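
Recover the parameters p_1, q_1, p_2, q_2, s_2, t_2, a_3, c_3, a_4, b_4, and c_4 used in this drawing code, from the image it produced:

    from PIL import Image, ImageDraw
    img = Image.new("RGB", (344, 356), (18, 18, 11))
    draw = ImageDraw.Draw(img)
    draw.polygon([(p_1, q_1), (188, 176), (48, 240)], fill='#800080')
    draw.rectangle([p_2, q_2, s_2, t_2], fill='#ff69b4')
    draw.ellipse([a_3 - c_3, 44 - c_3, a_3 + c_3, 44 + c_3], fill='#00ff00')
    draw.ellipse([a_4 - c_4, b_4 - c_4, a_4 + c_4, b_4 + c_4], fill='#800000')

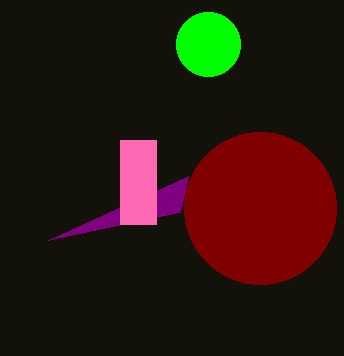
p_1 = 180; q_1 = 212; p_2 = 120; q_2 = 140; s_2 = 156; t_2 = 224; a_3 = 208; c_3 = 32; a_4 = 260; b_4 = 208; c_4 = 76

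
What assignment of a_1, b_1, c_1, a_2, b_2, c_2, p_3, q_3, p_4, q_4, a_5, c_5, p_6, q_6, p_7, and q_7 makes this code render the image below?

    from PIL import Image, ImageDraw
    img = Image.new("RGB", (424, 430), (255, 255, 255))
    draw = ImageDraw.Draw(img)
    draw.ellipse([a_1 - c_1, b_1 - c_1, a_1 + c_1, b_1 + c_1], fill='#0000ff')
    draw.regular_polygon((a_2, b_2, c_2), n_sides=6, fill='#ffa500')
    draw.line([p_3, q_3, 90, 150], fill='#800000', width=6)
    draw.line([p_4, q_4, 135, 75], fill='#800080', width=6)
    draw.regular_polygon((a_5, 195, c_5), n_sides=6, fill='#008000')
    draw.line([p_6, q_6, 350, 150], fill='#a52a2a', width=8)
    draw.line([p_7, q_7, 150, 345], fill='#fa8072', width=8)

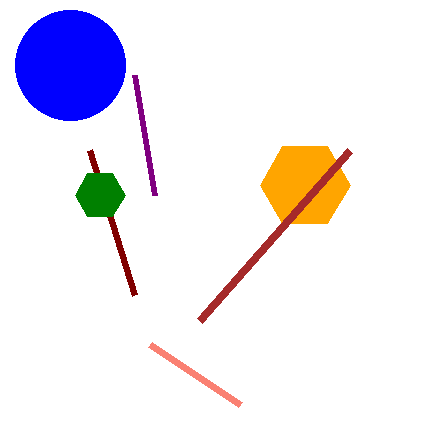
a_1 = 70
b_1 = 65
c_1 = 55
a_2 = 305
b_2 = 185
c_2 = 45
p_3 = 135
q_3 = 295
p_4 = 155
q_4 = 195
a_5 = 100
c_5 = 25
p_6 = 200
q_6 = 320
p_7 = 240
q_7 = 405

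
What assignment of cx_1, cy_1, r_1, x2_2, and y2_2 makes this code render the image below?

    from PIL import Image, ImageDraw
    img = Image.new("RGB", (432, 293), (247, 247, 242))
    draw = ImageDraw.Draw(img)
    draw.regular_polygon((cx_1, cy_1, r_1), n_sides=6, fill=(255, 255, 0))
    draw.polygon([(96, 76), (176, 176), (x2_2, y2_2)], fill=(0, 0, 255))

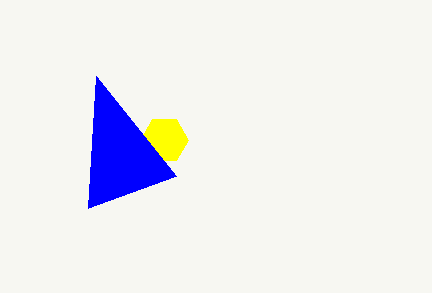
cx_1 = 164; cy_1 = 140; r_1 = 24; x2_2 = 88; y2_2 = 208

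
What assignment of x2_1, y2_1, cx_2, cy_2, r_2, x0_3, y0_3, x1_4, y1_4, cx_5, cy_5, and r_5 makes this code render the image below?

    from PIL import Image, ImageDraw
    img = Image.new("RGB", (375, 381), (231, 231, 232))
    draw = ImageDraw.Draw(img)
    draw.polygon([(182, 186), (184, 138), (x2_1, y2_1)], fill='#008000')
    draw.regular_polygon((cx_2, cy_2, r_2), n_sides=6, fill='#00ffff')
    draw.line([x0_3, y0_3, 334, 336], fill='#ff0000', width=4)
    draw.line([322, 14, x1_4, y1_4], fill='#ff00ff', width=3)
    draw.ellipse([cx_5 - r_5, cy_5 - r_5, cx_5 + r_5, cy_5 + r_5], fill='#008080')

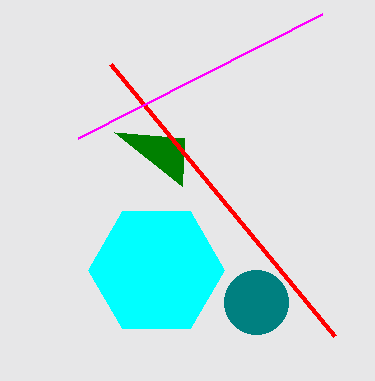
x2_1 = 114
y2_1 = 132
cx_2 = 156
cy_2 = 270
r_2 = 68
x0_3 = 110
y0_3 = 64
x1_4 = 78
y1_4 = 138
cx_5 = 256
cy_5 = 302
r_5 = 32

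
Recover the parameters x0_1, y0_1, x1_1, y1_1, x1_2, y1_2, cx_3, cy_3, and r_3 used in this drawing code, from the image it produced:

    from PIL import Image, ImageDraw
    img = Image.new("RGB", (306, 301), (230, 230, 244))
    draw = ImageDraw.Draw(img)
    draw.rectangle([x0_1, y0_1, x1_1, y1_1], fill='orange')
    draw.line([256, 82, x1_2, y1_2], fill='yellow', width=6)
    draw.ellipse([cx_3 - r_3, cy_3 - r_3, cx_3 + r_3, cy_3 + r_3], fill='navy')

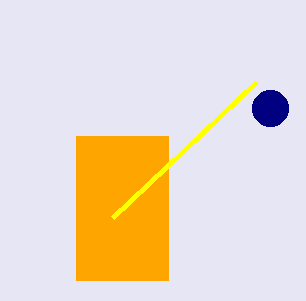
x0_1 = 76; y0_1 = 136; x1_1 = 168; y1_1 = 280; x1_2 = 112; y1_2 = 218; cx_3 = 270; cy_3 = 108; r_3 = 18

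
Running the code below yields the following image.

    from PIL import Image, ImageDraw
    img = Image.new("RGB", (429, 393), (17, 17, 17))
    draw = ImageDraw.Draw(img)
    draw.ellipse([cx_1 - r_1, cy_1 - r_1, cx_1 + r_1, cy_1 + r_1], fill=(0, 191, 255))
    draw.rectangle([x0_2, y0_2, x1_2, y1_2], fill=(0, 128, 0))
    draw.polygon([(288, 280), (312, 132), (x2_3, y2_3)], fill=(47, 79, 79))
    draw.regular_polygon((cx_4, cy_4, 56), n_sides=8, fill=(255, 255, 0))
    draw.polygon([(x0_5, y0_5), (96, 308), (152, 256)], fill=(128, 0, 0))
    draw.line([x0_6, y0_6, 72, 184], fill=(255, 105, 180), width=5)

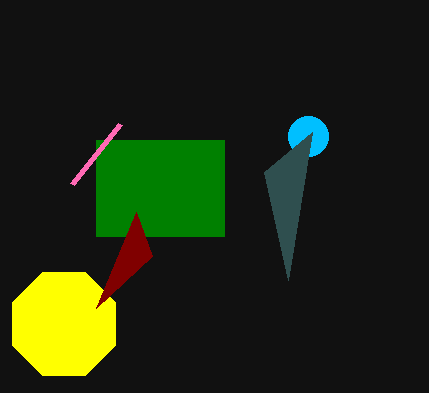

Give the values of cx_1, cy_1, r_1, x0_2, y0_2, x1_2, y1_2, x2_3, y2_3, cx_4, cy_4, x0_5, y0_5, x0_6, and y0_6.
cx_1 = 308
cy_1 = 136
r_1 = 20
x0_2 = 96
y0_2 = 140
x1_2 = 224
y1_2 = 236
x2_3 = 264
y2_3 = 172
cx_4 = 64
cy_4 = 324
x0_5 = 136
y0_5 = 212
x0_6 = 120
y0_6 = 124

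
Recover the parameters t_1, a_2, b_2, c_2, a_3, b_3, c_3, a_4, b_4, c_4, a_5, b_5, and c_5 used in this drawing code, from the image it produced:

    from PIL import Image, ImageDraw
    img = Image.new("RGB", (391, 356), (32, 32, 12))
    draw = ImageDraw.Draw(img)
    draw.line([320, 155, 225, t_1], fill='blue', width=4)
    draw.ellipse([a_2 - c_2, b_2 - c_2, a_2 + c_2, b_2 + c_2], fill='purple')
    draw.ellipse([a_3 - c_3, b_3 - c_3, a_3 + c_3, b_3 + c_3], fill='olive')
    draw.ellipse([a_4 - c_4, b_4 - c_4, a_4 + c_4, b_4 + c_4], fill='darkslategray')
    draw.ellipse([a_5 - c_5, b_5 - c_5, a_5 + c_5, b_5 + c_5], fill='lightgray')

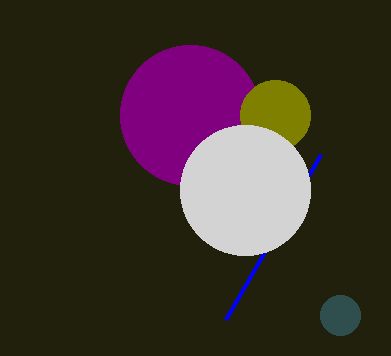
t_1 = 320
a_2 = 190
b_2 = 115
c_2 = 70
a_3 = 275
b_3 = 115
c_3 = 35
a_4 = 340
b_4 = 315
c_4 = 20
a_5 = 245
b_5 = 190
c_5 = 65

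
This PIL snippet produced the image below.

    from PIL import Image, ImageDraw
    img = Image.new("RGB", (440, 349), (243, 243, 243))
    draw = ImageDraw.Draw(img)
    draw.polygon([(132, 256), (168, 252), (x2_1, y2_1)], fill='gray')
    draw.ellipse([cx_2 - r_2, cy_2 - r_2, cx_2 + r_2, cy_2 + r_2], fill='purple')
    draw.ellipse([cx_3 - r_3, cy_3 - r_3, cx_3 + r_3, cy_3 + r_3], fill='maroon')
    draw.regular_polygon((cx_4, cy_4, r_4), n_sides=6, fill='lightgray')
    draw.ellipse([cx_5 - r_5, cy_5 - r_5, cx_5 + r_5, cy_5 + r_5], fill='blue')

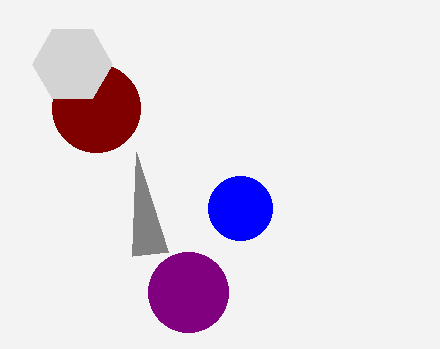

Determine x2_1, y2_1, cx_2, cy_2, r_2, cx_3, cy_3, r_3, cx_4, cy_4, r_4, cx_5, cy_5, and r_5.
x2_1 = 136, y2_1 = 152, cx_2 = 188, cy_2 = 292, r_2 = 40, cx_3 = 96, cy_3 = 108, r_3 = 44, cx_4 = 72, cy_4 = 64, r_4 = 40, cx_5 = 240, cy_5 = 208, r_5 = 32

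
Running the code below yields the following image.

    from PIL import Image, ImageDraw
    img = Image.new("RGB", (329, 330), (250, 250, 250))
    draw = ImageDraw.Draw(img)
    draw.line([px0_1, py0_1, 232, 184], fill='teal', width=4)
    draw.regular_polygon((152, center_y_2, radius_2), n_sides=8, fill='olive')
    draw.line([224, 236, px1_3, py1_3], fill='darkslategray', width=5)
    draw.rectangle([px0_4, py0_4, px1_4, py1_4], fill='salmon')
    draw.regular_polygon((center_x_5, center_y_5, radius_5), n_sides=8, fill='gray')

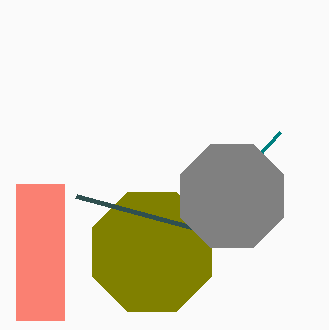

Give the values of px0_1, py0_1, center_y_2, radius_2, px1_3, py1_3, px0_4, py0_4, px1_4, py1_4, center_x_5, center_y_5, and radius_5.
px0_1 = 280
py0_1 = 132
center_y_2 = 252
radius_2 = 64
px1_3 = 76
py1_3 = 196
px0_4 = 16
py0_4 = 184
px1_4 = 64
py1_4 = 320
center_x_5 = 232
center_y_5 = 196
radius_5 = 56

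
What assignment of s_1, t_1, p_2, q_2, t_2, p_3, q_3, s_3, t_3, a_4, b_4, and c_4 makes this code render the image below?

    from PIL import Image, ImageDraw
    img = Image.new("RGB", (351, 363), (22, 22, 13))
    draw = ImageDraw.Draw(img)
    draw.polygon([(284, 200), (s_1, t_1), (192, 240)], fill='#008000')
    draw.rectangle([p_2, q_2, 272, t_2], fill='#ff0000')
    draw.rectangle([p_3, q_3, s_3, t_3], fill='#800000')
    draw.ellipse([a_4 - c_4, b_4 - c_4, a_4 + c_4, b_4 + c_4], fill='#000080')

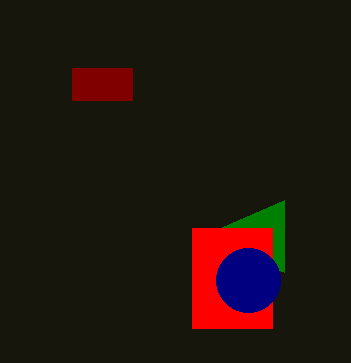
s_1 = 284
t_1 = 272
p_2 = 192
q_2 = 228
t_2 = 328
p_3 = 72
q_3 = 68
s_3 = 132
t_3 = 100
a_4 = 248
b_4 = 280
c_4 = 32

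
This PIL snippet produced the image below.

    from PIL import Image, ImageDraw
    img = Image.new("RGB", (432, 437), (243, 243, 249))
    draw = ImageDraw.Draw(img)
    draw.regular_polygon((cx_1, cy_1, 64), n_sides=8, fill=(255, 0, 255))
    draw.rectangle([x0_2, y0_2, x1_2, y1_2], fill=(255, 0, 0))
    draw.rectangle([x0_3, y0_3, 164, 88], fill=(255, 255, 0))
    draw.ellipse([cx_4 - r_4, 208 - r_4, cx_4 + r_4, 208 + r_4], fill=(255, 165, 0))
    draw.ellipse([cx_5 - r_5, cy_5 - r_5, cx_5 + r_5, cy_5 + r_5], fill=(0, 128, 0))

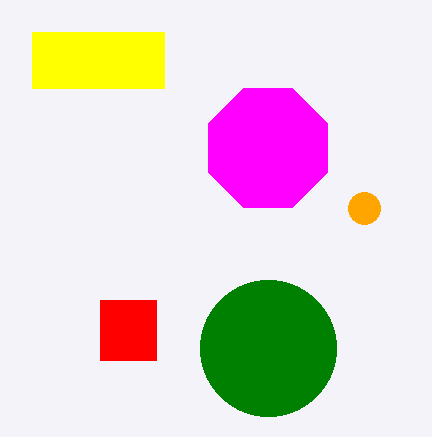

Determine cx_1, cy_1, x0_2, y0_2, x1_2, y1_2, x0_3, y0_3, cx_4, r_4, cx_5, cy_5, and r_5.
cx_1 = 268, cy_1 = 148, x0_2 = 100, y0_2 = 300, x1_2 = 156, y1_2 = 360, x0_3 = 32, y0_3 = 32, cx_4 = 364, r_4 = 16, cx_5 = 268, cy_5 = 348, r_5 = 68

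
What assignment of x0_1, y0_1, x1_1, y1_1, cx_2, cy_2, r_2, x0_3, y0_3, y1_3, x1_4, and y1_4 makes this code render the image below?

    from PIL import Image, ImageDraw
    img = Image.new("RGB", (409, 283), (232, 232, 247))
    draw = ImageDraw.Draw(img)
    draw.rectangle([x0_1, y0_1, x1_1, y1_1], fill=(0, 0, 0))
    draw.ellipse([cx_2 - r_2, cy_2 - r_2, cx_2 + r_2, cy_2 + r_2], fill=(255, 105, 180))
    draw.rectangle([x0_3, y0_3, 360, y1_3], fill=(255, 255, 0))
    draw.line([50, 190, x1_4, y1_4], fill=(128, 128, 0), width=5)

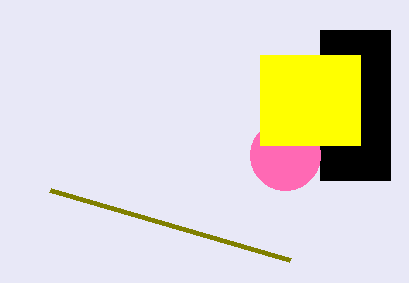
x0_1 = 320, y0_1 = 30, x1_1 = 390, y1_1 = 180, cx_2 = 285, cy_2 = 155, r_2 = 35, x0_3 = 260, y0_3 = 55, y1_3 = 145, x1_4 = 290, y1_4 = 260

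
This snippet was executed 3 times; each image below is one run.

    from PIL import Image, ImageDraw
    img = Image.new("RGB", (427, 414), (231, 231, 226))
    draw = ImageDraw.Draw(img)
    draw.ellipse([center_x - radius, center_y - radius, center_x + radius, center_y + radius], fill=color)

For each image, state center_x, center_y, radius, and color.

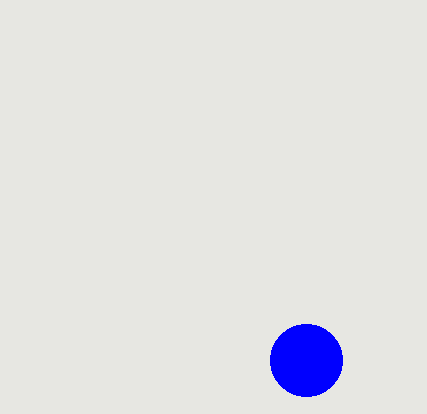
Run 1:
center_x = 306
center_y = 360
radius = 36
color = 'blue'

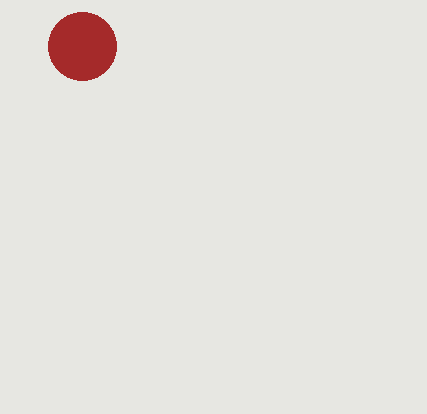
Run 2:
center_x = 82; center_y = 46; radius = 34; color = 'brown'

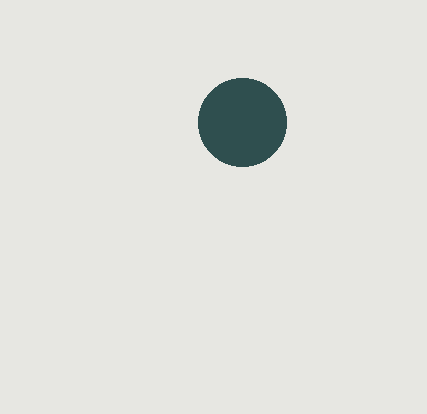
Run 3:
center_x = 242, center_y = 122, radius = 44, color = 'darkslategray'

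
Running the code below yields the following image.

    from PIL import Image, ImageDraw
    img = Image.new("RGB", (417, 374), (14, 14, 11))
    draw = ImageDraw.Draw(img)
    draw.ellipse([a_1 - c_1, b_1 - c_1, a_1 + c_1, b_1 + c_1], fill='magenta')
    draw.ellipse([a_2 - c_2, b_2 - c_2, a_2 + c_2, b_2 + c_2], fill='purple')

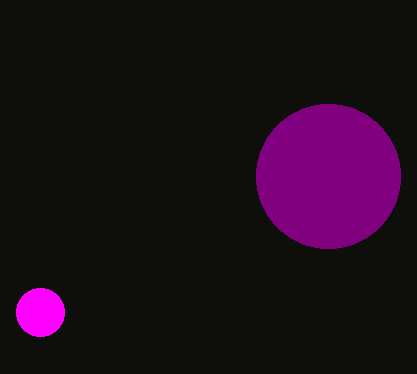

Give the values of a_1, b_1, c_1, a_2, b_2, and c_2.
a_1 = 40, b_1 = 312, c_1 = 24, a_2 = 328, b_2 = 176, c_2 = 72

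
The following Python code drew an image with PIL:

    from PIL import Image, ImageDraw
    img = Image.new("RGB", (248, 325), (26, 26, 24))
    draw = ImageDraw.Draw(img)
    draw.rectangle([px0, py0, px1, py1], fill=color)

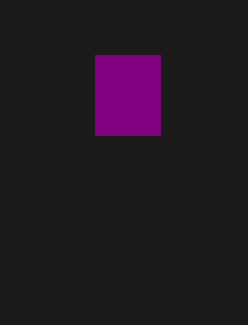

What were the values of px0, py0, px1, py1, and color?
px0 = 95, py0 = 55, px1 = 160, py1 = 135, color = 'purple'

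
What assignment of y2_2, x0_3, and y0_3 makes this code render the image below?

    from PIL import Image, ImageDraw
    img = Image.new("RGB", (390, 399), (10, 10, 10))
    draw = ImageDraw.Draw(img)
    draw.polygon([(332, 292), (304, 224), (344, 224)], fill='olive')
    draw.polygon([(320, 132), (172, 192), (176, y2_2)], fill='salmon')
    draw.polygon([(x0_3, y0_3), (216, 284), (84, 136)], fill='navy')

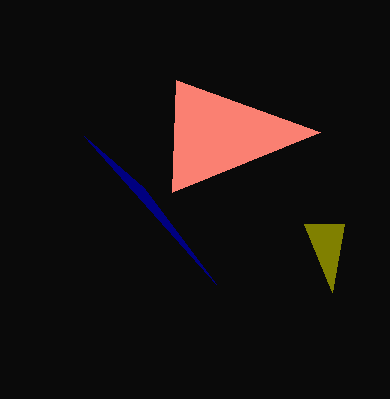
y2_2 = 80
x0_3 = 144
y0_3 = 188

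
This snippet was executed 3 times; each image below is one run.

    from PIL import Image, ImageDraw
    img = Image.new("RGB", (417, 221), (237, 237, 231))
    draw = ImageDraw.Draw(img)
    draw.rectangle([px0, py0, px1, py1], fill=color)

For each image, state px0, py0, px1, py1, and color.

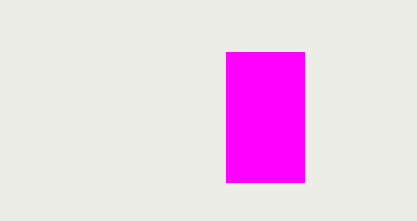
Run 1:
px0 = 226, py0 = 52, px1 = 304, py1 = 182, color = 'magenta'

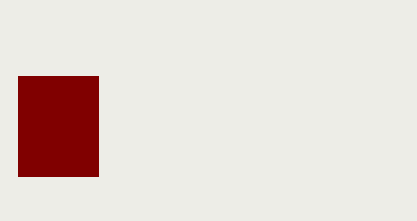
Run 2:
px0 = 18, py0 = 76, px1 = 98, py1 = 176, color = 'maroon'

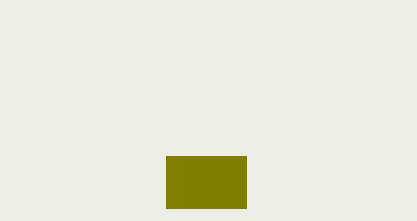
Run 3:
px0 = 166; py0 = 156; px1 = 246; py1 = 208; color = 'olive'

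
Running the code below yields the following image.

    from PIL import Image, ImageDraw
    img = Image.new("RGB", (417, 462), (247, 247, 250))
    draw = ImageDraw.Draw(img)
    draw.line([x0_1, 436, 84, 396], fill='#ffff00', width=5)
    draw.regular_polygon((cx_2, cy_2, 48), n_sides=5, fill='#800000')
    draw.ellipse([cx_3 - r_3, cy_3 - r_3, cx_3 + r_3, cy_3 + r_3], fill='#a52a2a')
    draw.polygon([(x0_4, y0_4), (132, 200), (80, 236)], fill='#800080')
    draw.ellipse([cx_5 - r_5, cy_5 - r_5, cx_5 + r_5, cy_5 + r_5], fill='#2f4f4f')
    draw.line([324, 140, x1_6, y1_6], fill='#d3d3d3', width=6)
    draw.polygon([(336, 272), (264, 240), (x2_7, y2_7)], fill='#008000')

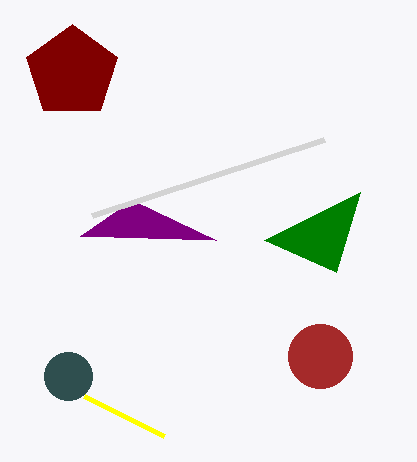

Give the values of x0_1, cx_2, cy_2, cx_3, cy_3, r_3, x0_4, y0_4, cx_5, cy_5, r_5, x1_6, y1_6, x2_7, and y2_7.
x0_1 = 164, cx_2 = 72, cy_2 = 72, cx_3 = 320, cy_3 = 356, r_3 = 32, x0_4 = 216, y0_4 = 240, cx_5 = 68, cy_5 = 376, r_5 = 24, x1_6 = 92, y1_6 = 216, x2_7 = 360, y2_7 = 192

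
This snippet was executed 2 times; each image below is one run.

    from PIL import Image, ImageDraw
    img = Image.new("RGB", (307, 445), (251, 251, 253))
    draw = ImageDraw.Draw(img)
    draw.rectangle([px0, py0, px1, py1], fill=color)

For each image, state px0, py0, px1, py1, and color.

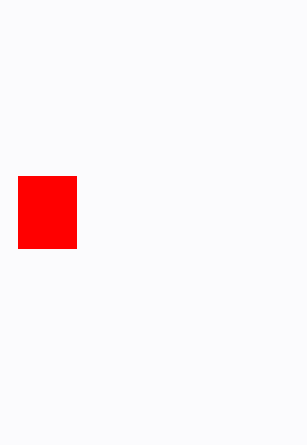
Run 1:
px0 = 18, py0 = 176, px1 = 76, py1 = 248, color = 'red'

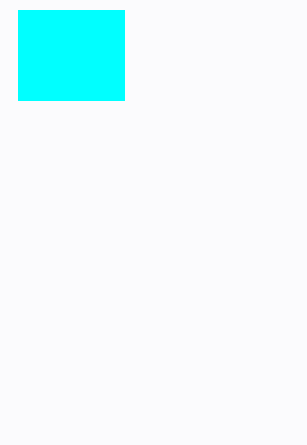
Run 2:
px0 = 18; py0 = 10; px1 = 124; py1 = 100; color = 'cyan'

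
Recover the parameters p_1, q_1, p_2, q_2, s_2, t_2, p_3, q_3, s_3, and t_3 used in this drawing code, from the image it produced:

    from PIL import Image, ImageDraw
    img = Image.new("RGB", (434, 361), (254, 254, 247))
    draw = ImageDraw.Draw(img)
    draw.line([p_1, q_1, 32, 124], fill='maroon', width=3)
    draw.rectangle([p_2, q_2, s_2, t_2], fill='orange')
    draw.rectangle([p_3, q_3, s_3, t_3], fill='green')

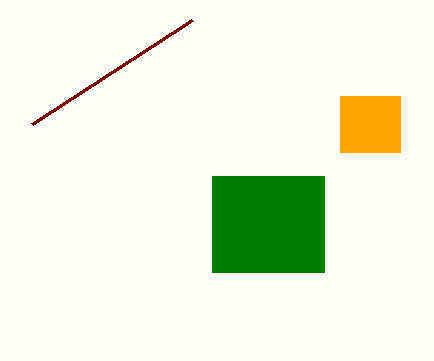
p_1 = 192; q_1 = 20; p_2 = 340; q_2 = 96; s_2 = 400; t_2 = 152; p_3 = 212; q_3 = 176; s_3 = 324; t_3 = 272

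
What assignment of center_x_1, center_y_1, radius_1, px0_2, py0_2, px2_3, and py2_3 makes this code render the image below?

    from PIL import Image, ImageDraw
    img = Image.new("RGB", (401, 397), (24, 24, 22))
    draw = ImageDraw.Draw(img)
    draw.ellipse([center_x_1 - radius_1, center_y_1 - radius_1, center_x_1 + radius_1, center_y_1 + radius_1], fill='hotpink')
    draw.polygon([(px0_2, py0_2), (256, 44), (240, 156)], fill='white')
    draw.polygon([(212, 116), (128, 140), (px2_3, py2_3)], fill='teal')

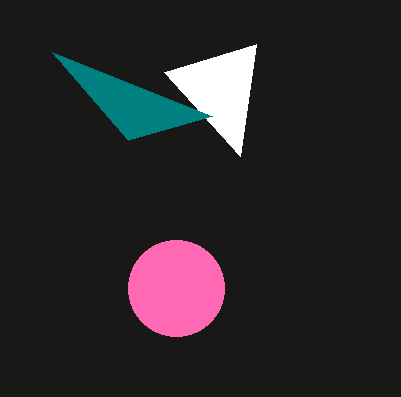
center_x_1 = 176; center_y_1 = 288; radius_1 = 48; px0_2 = 164; py0_2 = 72; px2_3 = 52; py2_3 = 52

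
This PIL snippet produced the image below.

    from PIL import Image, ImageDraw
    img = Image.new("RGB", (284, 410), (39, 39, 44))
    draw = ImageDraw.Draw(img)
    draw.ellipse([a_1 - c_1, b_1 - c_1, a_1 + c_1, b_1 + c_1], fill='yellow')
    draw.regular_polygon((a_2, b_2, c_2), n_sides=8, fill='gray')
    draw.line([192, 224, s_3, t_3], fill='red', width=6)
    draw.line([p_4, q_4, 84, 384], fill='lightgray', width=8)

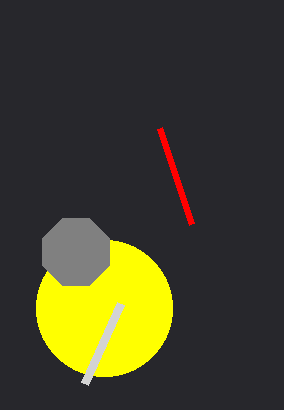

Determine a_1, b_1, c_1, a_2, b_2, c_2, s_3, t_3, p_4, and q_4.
a_1 = 104; b_1 = 308; c_1 = 68; a_2 = 76; b_2 = 252; c_2 = 36; s_3 = 160; t_3 = 128; p_4 = 120; q_4 = 304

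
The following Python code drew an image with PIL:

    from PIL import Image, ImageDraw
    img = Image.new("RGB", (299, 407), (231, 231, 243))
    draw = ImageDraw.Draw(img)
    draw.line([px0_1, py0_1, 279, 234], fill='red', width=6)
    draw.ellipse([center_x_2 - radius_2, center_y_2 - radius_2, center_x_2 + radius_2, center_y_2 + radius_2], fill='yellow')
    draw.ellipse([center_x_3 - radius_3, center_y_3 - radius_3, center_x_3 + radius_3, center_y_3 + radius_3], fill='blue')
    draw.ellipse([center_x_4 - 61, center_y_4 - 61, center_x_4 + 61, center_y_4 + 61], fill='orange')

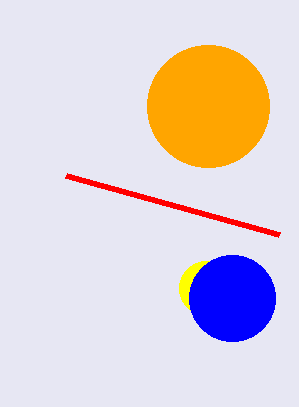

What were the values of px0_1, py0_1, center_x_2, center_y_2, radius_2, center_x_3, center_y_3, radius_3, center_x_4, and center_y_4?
px0_1 = 66
py0_1 = 175
center_x_2 = 206
center_y_2 = 288
radius_2 = 27
center_x_3 = 232
center_y_3 = 298
radius_3 = 43
center_x_4 = 208
center_y_4 = 106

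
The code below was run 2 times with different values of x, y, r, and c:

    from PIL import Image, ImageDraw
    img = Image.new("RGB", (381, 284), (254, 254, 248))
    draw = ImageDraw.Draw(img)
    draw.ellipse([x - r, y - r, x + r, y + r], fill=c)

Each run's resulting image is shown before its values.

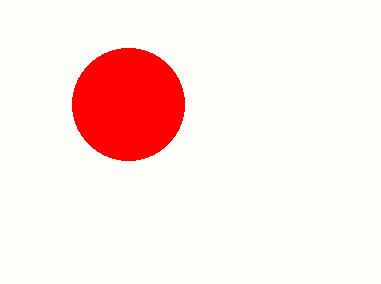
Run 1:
x = 128, y = 104, r = 56, c = 'red'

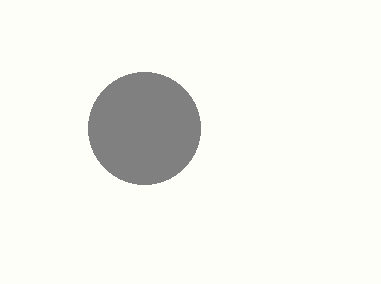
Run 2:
x = 144; y = 128; r = 56; c = 'gray'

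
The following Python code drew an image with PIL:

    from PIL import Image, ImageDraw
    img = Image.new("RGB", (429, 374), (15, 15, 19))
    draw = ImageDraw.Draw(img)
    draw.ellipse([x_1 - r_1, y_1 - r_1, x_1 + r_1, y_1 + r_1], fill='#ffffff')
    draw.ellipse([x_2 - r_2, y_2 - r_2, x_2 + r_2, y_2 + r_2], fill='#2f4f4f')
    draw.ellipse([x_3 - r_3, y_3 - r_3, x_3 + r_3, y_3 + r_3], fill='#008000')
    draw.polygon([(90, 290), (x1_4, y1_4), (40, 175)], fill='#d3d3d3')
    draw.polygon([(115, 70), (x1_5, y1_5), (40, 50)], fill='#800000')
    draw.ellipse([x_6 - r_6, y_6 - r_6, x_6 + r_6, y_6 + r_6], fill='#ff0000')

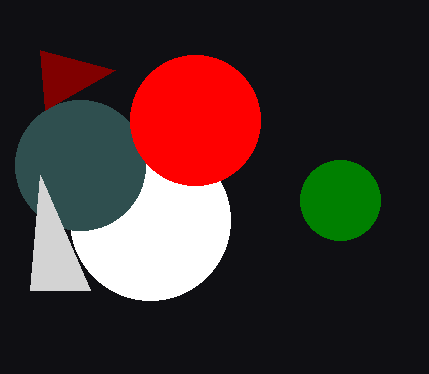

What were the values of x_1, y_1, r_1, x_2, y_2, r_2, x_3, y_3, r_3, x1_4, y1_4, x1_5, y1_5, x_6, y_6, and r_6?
x_1 = 150, y_1 = 220, r_1 = 80, x_2 = 80, y_2 = 165, r_2 = 65, x_3 = 340, y_3 = 200, r_3 = 40, x1_4 = 30, y1_4 = 290, x1_5 = 45, y1_5 = 110, x_6 = 195, y_6 = 120, r_6 = 65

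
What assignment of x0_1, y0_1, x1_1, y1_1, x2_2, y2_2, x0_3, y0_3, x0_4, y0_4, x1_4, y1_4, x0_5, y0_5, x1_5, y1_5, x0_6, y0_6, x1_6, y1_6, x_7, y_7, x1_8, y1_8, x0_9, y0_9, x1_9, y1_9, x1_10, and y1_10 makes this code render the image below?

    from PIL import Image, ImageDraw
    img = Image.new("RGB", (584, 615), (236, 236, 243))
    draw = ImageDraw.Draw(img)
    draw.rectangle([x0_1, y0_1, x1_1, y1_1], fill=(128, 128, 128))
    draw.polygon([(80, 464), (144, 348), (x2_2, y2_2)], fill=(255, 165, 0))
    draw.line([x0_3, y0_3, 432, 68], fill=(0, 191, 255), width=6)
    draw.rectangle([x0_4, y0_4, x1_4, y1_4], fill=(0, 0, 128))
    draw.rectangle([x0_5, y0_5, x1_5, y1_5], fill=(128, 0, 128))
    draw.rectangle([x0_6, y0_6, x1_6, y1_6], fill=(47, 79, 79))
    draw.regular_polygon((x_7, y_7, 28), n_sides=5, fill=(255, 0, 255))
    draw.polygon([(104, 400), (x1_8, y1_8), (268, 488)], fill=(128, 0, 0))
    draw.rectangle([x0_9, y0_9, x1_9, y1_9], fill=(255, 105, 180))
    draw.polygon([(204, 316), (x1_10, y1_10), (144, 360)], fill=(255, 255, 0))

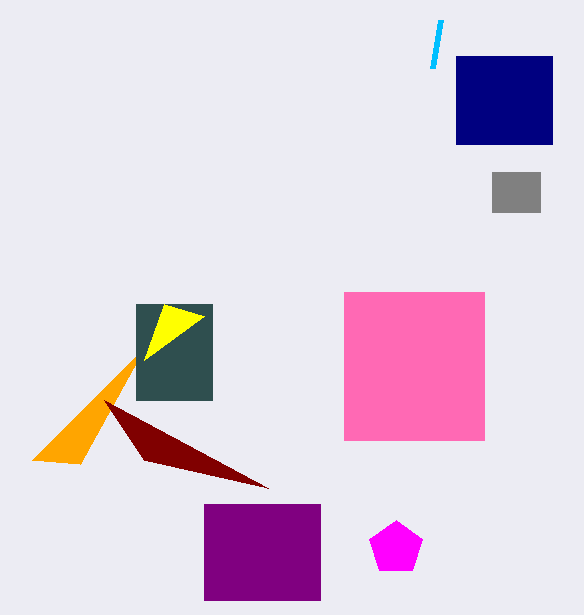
x0_1 = 492
y0_1 = 172
x1_1 = 540
y1_1 = 212
x2_2 = 32
y2_2 = 460
x0_3 = 440
y0_3 = 20
x0_4 = 456
y0_4 = 56
x1_4 = 552
y1_4 = 144
x0_5 = 204
y0_5 = 504
x1_5 = 320
y1_5 = 600
x0_6 = 136
y0_6 = 304
x1_6 = 212
y1_6 = 400
x_7 = 396
y_7 = 548
x1_8 = 144
y1_8 = 460
x0_9 = 344
y0_9 = 292
x1_9 = 484
y1_9 = 440
x1_10 = 164
y1_10 = 304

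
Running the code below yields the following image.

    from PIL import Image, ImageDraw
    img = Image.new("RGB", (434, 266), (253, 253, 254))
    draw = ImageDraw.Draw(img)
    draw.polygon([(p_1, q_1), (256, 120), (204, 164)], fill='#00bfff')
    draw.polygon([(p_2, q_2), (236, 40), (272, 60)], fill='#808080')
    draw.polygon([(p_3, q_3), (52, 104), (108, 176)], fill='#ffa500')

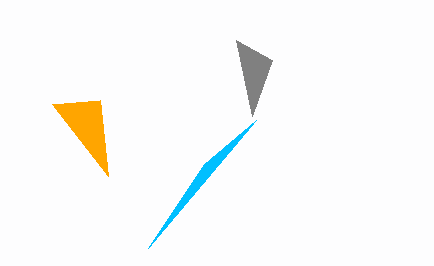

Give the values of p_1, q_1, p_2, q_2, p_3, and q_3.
p_1 = 148; q_1 = 248; p_2 = 252; q_2 = 116; p_3 = 100; q_3 = 100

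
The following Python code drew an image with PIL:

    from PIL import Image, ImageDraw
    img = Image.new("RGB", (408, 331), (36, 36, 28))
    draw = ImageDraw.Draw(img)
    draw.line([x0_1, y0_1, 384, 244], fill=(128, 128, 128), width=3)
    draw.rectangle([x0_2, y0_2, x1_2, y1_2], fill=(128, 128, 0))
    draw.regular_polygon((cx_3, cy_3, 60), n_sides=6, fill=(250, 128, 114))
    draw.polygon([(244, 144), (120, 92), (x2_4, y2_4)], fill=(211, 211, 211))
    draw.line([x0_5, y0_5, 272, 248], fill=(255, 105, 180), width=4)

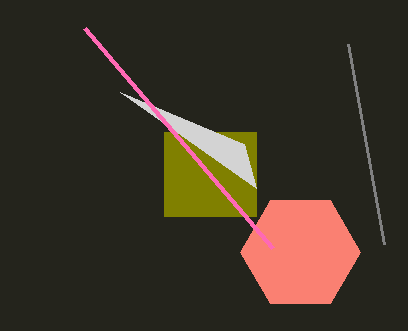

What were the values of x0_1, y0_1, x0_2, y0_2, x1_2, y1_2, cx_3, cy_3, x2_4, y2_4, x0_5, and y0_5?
x0_1 = 348; y0_1 = 44; x0_2 = 164; y0_2 = 132; x1_2 = 256; y1_2 = 216; cx_3 = 300; cy_3 = 252; x2_4 = 256; y2_4 = 188; x0_5 = 84; y0_5 = 28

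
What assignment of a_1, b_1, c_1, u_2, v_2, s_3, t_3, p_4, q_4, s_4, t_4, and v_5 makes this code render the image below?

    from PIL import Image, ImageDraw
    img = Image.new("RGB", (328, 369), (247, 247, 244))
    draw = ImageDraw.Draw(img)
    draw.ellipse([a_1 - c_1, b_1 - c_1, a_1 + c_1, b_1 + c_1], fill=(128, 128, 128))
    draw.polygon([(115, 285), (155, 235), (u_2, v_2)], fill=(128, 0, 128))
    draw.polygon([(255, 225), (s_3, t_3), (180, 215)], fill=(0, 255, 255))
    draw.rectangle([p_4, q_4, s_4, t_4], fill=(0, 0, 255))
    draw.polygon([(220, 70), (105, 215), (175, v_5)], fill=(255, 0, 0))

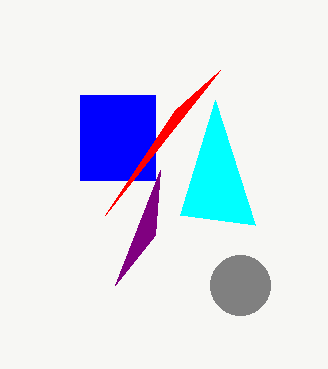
a_1 = 240, b_1 = 285, c_1 = 30, u_2 = 160, v_2 = 170, s_3 = 215, t_3 = 100, p_4 = 80, q_4 = 95, s_4 = 155, t_4 = 180, v_5 = 110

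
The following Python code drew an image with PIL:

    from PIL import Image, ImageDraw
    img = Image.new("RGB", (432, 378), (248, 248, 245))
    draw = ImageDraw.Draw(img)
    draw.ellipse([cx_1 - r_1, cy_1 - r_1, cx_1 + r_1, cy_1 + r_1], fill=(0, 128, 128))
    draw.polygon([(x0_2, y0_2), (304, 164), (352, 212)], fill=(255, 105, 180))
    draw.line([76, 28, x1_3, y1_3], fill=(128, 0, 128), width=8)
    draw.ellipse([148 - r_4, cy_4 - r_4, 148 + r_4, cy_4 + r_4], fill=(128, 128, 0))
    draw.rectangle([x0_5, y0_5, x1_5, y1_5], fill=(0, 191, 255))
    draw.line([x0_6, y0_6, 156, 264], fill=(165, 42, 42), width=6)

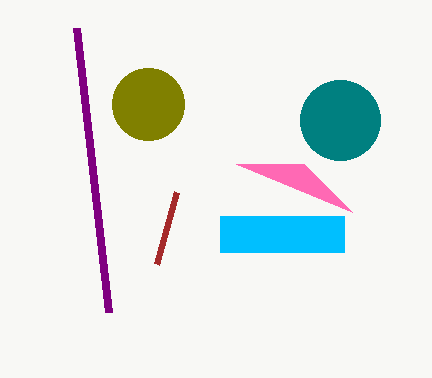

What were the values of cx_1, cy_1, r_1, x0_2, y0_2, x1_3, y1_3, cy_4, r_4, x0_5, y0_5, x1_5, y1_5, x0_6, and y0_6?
cx_1 = 340, cy_1 = 120, r_1 = 40, x0_2 = 236, y0_2 = 164, x1_3 = 108, y1_3 = 312, cy_4 = 104, r_4 = 36, x0_5 = 220, y0_5 = 216, x1_5 = 344, y1_5 = 252, x0_6 = 176, y0_6 = 192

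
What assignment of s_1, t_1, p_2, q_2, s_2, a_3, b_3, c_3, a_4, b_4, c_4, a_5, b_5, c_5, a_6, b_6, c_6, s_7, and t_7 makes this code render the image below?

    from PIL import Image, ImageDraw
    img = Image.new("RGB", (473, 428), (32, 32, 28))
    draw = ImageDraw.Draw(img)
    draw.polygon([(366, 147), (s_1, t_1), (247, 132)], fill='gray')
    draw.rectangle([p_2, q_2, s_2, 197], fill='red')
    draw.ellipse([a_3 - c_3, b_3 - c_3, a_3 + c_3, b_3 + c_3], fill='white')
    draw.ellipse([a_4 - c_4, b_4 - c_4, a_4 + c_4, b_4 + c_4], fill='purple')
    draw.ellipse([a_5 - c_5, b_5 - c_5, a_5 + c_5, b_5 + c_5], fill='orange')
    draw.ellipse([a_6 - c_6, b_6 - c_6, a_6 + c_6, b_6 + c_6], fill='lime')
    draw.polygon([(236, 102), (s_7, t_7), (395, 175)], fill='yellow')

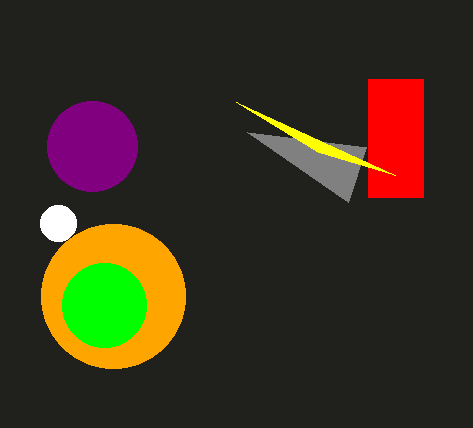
s_1 = 348
t_1 = 202
p_2 = 368
q_2 = 79
s_2 = 423
a_3 = 58
b_3 = 223
c_3 = 18
a_4 = 92
b_4 = 146
c_4 = 45
a_5 = 113
b_5 = 296
c_5 = 72
a_6 = 104
b_6 = 305
c_6 = 42
s_7 = 318
t_7 = 152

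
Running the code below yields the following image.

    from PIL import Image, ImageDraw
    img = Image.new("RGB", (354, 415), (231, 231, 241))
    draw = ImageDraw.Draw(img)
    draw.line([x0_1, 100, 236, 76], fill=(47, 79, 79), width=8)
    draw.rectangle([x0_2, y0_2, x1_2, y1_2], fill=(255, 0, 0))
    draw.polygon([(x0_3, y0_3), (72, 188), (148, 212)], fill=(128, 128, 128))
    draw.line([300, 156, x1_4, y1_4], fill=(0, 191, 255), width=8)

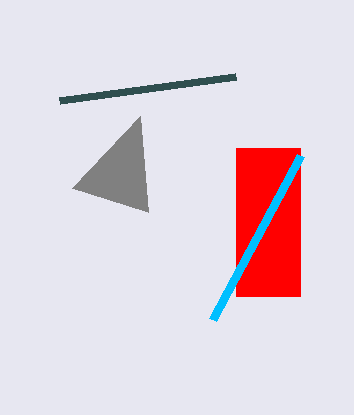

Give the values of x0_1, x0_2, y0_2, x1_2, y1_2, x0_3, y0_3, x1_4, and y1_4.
x0_1 = 60, x0_2 = 236, y0_2 = 148, x1_2 = 300, y1_2 = 296, x0_3 = 140, y0_3 = 116, x1_4 = 212, y1_4 = 320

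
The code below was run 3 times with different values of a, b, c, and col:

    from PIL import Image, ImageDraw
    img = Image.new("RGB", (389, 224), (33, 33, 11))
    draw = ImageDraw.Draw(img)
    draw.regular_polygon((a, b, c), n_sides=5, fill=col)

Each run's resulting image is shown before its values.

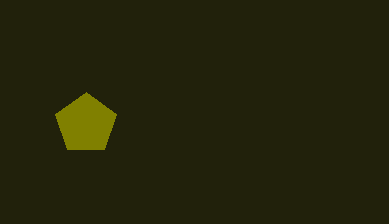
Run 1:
a = 86; b = 124; c = 32; col = 'olive'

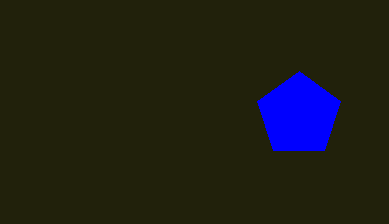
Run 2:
a = 299
b = 115
c = 44
col = 'blue'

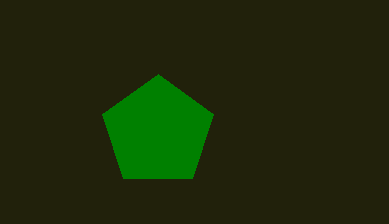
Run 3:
a = 158
b = 132
c = 58
col = 'green'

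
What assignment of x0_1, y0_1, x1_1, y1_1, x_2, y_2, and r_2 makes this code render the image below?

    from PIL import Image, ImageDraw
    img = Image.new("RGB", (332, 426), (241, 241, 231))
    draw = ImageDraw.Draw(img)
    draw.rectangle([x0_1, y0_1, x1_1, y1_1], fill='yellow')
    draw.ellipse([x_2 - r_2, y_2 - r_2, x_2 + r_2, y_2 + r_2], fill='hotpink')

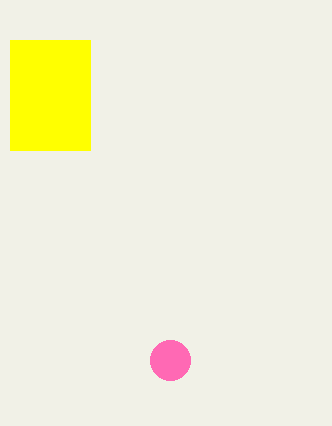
x0_1 = 10; y0_1 = 40; x1_1 = 90; y1_1 = 150; x_2 = 170; y_2 = 360; r_2 = 20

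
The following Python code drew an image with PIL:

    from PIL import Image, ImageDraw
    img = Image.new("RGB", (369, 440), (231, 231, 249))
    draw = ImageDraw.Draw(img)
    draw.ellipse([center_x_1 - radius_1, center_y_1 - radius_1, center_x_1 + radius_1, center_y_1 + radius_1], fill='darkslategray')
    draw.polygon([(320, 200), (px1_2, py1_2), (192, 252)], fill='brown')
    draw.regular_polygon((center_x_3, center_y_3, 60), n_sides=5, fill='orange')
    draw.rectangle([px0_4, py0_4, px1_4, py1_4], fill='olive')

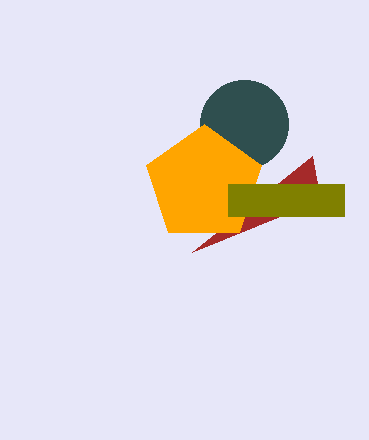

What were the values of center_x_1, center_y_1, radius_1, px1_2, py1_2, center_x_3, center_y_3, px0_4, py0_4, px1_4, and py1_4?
center_x_1 = 244, center_y_1 = 124, radius_1 = 44, px1_2 = 312, py1_2 = 156, center_x_3 = 204, center_y_3 = 184, px0_4 = 228, py0_4 = 184, px1_4 = 344, py1_4 = 216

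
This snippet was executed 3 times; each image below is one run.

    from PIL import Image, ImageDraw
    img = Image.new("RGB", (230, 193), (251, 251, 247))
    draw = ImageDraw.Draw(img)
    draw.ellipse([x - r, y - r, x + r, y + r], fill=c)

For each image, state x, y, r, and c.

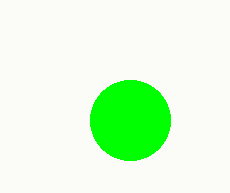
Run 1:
x = 130; y = 120; r = 40; c = 'lime'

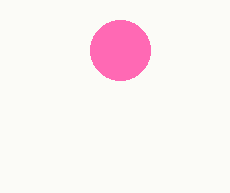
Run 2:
x = 120
y = 50
r = 30
c = 'hotpink'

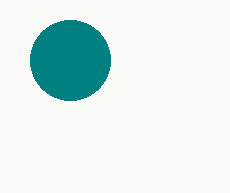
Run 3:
x = 70
y = 60
r = 40
c = 'teal'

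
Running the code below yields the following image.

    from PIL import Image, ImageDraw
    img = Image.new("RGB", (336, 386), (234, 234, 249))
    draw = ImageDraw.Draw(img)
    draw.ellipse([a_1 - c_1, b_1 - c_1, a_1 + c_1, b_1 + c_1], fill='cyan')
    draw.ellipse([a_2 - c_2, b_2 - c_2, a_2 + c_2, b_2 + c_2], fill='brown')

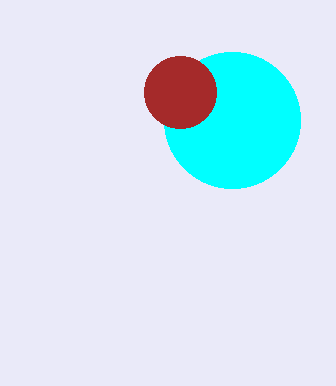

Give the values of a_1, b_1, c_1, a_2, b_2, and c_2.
a_1 = 232; b_1 = 120; c_1 = 68; a_2 = 180; b_2 = 92; c_2 = 36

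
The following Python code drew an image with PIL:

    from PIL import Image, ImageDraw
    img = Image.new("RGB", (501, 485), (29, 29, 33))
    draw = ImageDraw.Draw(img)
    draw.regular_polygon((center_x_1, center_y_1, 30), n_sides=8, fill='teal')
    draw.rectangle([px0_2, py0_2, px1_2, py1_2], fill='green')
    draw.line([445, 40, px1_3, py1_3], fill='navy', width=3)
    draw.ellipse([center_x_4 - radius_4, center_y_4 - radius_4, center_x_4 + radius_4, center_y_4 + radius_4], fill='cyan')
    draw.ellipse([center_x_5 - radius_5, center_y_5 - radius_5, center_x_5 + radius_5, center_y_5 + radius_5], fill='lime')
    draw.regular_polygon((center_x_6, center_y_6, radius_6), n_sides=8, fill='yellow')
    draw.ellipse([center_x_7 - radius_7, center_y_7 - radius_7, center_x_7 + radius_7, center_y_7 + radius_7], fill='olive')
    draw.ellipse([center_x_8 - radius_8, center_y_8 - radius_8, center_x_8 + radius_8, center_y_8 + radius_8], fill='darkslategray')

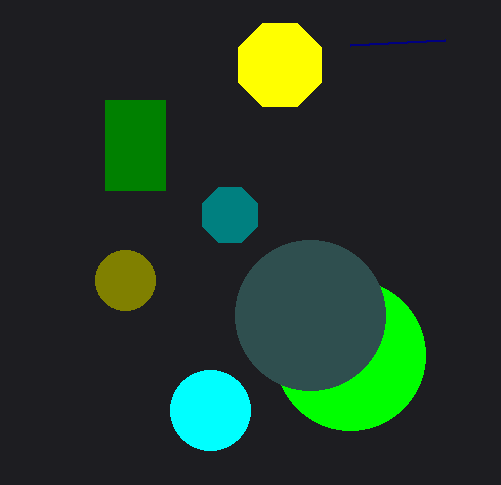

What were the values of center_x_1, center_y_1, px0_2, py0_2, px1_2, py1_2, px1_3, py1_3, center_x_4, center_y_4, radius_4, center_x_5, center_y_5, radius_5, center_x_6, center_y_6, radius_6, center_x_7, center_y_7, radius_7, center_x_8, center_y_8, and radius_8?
center_x_1 = 230, center_y_1 = 215, px0_2 = 105, py0_2 = 100, px1_2 = 165, py1_2 = 190, px1_3 = 350, py1_3 = 45, center_x_4 = 210, center_y_4 = 410, radius_4 = 40, center_x_5 = 350, center_y_5 = 355, radius_5 = 75, center_x_6 = 280, center_y_6 = 65, radius_6 = 45, center_x_7 = 125, center_y_7 = 280, radius_7 = 30, center_x_8 = 310, center_y_8 = 315, radius_8 = 75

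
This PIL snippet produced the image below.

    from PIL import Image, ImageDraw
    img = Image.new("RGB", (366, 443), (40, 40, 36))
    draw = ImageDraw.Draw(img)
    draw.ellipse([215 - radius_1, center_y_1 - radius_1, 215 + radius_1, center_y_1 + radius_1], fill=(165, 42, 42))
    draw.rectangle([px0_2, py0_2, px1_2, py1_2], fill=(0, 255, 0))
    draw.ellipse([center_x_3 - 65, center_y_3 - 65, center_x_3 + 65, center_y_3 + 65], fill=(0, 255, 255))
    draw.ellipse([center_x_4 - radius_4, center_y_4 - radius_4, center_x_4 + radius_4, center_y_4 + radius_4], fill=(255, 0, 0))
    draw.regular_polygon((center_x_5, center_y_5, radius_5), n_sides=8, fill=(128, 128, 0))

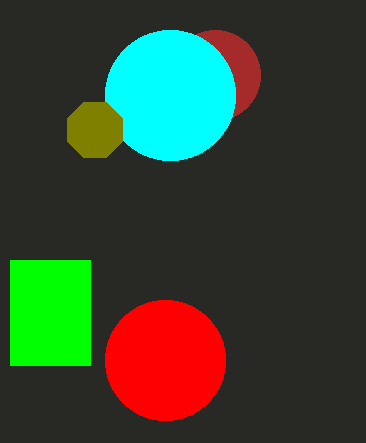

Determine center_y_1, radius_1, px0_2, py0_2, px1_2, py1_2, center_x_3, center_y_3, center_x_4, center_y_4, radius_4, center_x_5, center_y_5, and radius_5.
center_y_1 = 75
radius_1 = 45
px0_2 = 10
py0_2 = 260
px1_2 = 90
py1_2 = 365
center_x_3 = 170
center_y_3 = 95
center_x_4 = 165
center_y_4 = 360
radius_4 = 60
center_x_5 = 95
center_y_5 = 130
radius_5 = 30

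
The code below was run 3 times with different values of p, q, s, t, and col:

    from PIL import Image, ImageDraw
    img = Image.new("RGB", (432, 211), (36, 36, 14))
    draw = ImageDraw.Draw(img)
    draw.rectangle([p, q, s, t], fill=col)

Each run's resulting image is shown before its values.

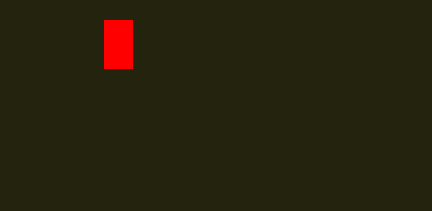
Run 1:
p = 104; q = 20; s = 132; t = 68; col = 'red'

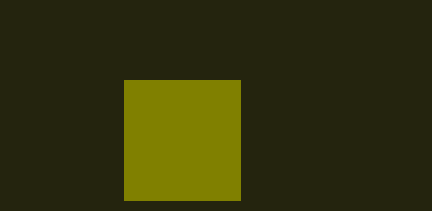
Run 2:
p = 124
q = 80
s = 240
t = 200
col = 'olive'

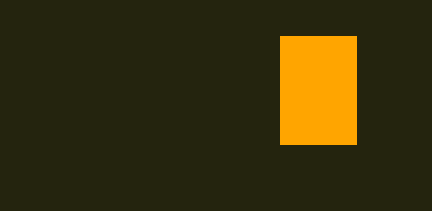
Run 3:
p = 280, q = 36, s = 356, t = 144, col = 'orange'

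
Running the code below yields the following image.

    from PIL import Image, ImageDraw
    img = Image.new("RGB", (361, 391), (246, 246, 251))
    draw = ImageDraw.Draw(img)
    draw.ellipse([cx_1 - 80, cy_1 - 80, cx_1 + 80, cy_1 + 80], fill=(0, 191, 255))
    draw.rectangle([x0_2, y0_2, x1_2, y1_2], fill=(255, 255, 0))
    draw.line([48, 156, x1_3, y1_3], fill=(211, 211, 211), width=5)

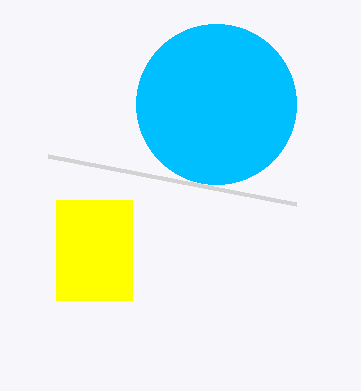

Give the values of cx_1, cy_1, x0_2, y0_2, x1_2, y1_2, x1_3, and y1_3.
cx_1 = 216; cy_1 = 104; x0_2 = 56; y0_2 = 200; x1_2 = 132; y1_2 = 300; x1_3 = 296; y1_3 = 204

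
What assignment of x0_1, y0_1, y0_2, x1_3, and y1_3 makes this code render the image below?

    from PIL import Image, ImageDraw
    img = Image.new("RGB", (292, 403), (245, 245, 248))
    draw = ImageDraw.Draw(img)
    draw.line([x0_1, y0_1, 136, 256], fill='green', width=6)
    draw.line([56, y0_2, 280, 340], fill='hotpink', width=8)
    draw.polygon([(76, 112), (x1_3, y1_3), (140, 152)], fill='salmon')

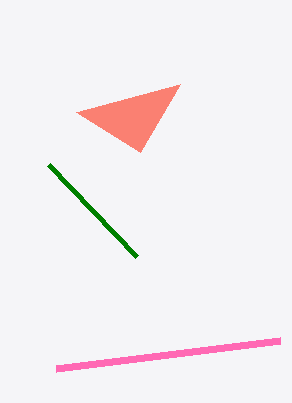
x0_1 = 48, y0_1 = 164, y0_2 = 368, x1_3 = 180, y1_3 = 84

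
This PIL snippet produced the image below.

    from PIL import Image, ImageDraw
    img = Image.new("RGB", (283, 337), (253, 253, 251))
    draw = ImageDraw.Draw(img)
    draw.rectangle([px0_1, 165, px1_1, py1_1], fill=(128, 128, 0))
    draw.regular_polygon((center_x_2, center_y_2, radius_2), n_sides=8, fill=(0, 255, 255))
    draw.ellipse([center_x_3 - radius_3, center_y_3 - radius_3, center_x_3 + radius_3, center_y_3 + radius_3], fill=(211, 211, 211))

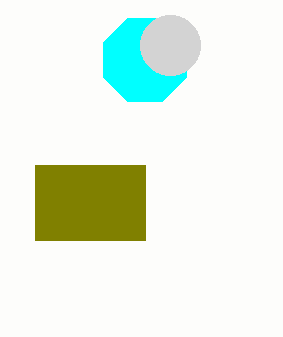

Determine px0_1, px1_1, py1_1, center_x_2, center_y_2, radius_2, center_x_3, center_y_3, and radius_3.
px0_1 = 35; px1_1 = 145; py1_1 = 240; center_x_2 = 145; center_y_2 = 60; radius_2 = 45; center_x_3 = 170; center_y_3 = 45; radius_3 = 30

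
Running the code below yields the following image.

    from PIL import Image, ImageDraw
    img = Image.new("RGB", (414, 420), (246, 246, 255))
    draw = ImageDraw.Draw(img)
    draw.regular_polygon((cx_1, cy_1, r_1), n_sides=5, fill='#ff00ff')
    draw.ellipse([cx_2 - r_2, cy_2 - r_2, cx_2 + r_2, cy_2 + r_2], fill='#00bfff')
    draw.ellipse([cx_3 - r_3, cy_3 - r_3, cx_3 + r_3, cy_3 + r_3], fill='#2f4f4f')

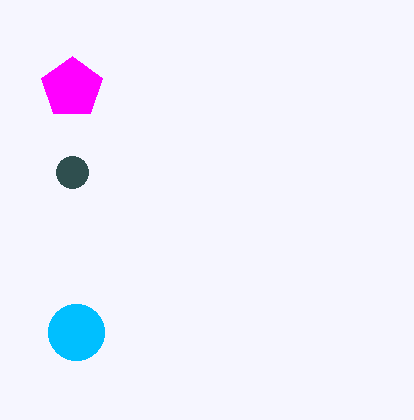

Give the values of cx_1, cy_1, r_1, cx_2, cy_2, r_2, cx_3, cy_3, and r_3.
cx_1 = 72
cy_1 = 88
r_1 = 32
cx_2 = 76
cy_2 = 332
r_2 = 28
cx_3 = 72
cy_3 = 172
r_3 = 16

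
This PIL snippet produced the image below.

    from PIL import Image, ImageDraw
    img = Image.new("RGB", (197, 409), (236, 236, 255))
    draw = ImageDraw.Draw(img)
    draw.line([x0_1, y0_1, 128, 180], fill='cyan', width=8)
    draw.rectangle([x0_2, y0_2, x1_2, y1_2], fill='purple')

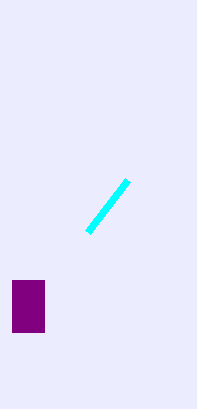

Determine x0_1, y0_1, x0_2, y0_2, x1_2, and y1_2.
x0_1 = 88, y0_1 = 232, x0_2 = 12, y0_2 = 280, x1_2 = 44, y1_2 = 332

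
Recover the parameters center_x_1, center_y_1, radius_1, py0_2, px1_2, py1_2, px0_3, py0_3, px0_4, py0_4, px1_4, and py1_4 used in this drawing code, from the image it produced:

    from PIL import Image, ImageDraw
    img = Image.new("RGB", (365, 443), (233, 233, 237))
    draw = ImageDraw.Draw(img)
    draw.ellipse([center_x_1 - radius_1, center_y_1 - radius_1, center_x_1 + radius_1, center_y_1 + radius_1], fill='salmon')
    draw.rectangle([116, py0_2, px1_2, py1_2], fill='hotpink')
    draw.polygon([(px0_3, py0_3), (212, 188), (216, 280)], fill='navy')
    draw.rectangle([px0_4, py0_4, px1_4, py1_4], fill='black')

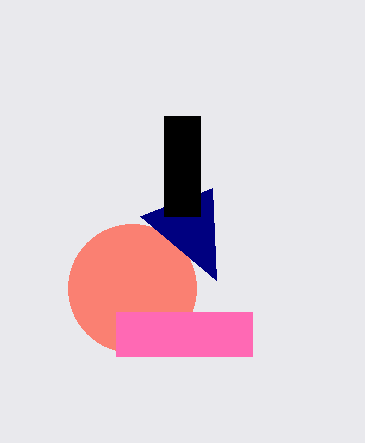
center_x_1 = 132; center_y_1 = 288; radius_1 = 64; py0_2 = 312; px1_2 = 252; py1_2 = 356; px0_3 = 140; py0_3 = 216; px0_4 = 164; py0_4 = 116; px1_4 = 200; py1_4 = 216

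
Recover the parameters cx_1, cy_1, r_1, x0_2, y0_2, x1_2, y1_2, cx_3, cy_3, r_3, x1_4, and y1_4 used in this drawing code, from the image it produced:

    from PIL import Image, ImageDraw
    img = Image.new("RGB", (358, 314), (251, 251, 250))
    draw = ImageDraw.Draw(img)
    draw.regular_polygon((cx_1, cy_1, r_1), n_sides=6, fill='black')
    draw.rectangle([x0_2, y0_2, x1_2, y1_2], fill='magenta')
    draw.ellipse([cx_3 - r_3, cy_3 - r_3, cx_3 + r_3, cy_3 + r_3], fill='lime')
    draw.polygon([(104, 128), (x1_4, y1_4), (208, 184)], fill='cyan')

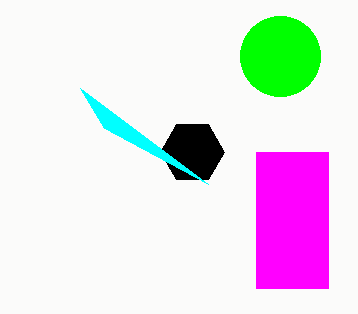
cx_1 = 192
cy_1 = 152
r_1 = 32
x0_2 = 256
y0_2 = 152
x1_2 = 328
y1_2 = 288
cx_3 = 280
cy_3 = 56
r_3 = 40
x1_4 = 80
y1_4 = 88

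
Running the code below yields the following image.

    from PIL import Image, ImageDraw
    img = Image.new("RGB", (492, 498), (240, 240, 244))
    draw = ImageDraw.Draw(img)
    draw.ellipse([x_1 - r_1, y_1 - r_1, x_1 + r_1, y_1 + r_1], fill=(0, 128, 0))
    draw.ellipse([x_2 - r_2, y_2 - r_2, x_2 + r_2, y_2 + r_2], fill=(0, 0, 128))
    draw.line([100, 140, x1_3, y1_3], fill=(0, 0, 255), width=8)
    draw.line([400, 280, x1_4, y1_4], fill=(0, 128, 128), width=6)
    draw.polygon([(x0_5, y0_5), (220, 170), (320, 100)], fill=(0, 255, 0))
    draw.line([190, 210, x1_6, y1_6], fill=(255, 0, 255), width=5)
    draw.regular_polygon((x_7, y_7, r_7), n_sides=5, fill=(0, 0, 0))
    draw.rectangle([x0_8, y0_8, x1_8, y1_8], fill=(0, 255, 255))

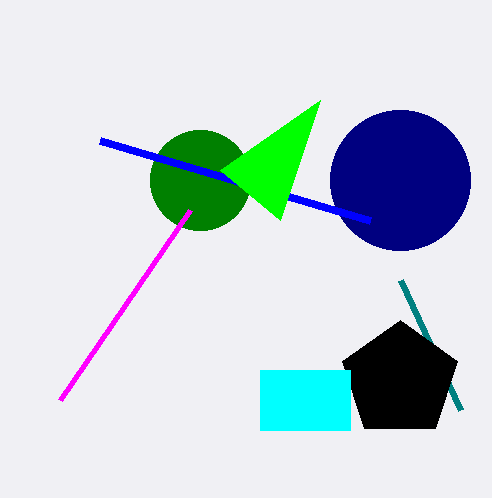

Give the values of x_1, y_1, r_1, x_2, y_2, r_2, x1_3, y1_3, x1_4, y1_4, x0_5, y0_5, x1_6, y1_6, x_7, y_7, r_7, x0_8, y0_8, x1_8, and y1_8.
x_1 = 200
y_1 = 180
r_1 = 50
x_2 = 400
y_2 = 180
r_2 = 70
x1_3 = 370
y1_3 = 220
x1_4 = 460
y1_4 = 410
x0_5 = 280
y0_5 = 220
x1_6 = 60
y1_6 = 400
x_7 = 400
y_7 = 380
r_7 = 60
x0_8 = 260
y0_8 = 370
x1_8 = 350
y1_8 = 430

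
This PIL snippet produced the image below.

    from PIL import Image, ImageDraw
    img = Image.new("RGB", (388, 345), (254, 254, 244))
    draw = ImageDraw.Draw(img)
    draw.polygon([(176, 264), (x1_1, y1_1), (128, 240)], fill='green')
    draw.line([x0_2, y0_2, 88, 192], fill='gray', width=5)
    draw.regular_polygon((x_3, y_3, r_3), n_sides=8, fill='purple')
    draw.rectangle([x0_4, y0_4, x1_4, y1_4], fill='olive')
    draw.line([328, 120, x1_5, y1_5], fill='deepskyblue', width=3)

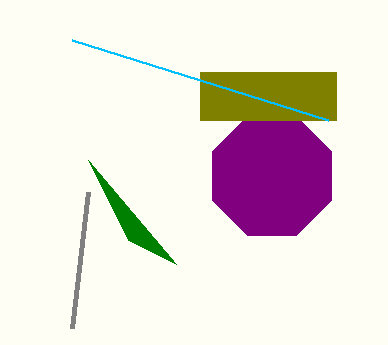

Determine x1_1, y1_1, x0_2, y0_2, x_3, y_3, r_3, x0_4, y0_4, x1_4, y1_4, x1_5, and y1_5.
x1_1 = 88; y1_1 = 160; x0_2 = 72; y0_2 = 328; x_3 = 272; y_3 = 176; r_3 = 64; x0_4 = 200; y0_4 = 72; x1_4 = 336; y1_4 = 120; x1_5 = 72; y1_5 = 40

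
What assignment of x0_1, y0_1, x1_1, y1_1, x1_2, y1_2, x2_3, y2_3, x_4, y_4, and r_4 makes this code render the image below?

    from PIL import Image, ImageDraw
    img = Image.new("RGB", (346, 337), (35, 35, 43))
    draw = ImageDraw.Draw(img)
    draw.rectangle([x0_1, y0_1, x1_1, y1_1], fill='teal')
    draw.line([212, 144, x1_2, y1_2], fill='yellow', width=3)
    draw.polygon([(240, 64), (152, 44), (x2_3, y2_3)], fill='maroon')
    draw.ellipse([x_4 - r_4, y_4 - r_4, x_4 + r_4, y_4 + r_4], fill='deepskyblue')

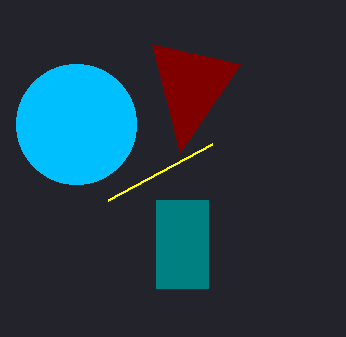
x0_1 = 156, y0_1 = 200, x1_1 = 208, y1_1 = 288, x1_2 = 108, y1_2 = 200, x2_3 = 180, y2_3 = 152, x_4 = 76, y_4 = 124, r_4 = 60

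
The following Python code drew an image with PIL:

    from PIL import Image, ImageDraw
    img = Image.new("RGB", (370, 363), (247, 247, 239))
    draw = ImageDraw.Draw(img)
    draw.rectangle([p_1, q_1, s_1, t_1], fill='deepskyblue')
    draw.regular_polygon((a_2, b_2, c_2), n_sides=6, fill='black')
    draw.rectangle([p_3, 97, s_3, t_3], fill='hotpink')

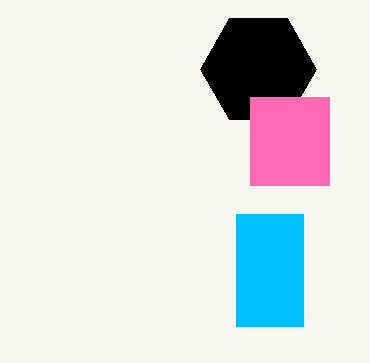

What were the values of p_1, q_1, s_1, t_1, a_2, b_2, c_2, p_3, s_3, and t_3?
p_1 = 236, q_1 = 214, s_1 = 303, t_1 = 326, a_2 = 258, b_2 = 69, c_2 = 58, p_3 = 250, s_3 = 329, t_3 = 185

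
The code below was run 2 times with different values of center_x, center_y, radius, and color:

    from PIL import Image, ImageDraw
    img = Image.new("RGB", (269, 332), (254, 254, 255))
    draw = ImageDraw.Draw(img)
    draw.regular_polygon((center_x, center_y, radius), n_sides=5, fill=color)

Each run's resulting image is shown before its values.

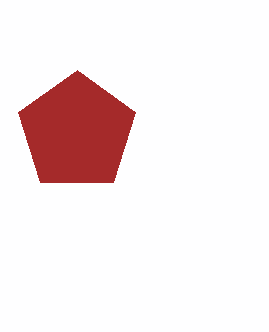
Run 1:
center_x = 77
center_y = 132
radius = 62
color = 'brown'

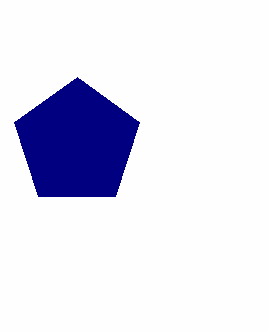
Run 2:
center_x = 77; center_y = 143; radius = 66; color = 'navy'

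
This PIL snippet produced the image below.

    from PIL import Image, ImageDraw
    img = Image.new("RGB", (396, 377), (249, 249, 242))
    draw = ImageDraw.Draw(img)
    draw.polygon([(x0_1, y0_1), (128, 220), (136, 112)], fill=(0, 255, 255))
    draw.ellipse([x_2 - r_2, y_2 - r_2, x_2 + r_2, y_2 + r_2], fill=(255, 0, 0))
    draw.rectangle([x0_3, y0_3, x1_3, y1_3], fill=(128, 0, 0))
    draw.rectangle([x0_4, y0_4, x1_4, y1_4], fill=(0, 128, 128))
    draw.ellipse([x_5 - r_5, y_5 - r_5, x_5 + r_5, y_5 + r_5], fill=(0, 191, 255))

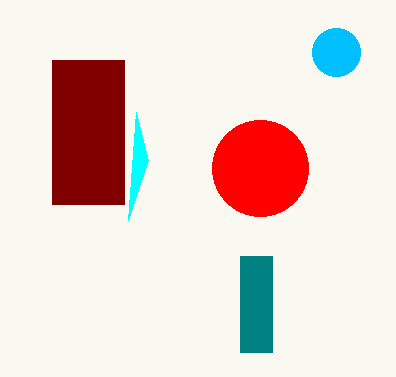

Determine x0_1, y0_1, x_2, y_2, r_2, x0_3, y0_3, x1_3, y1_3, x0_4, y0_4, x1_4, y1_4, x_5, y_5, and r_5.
x0_1 = 148
y0_1 = 160
x_2 = 260
y_2 = 168
r_2 = 48
x0_3 = 52
y0_3 = 60
x1_3 = 124
y1_3 = 204
x0_4 = 240
y0_4 = 256
x1_4 = 272
y1_4 = 352
x_5 = 336
y_5 = 52
r_5 = 24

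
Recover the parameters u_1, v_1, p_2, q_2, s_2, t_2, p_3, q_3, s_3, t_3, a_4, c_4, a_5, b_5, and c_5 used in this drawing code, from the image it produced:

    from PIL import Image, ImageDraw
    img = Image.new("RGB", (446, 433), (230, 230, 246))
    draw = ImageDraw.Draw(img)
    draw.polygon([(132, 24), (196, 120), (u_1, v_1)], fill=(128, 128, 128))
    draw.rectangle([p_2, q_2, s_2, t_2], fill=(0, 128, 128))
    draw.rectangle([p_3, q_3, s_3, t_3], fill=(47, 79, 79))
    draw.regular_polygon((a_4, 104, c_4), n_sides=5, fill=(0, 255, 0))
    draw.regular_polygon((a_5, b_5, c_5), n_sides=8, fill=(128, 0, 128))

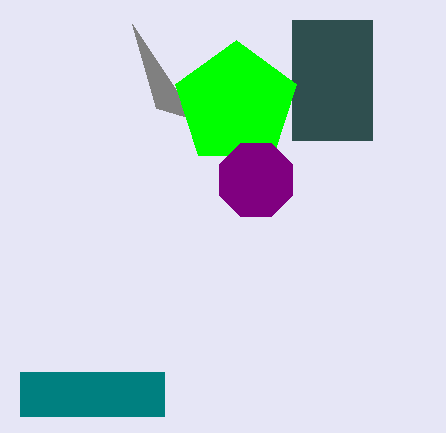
u_1 = 156; v_1 = 108; p_2 = 20; q_2 = 372; s_2 = 164; t_2 = 416; p_3 = 292; q_3 = 20; s_3 = 372; t_3 = 140; a_4 = 236; c_4 = 64; a_5 = 256; b_5 = 180; c_5 = 40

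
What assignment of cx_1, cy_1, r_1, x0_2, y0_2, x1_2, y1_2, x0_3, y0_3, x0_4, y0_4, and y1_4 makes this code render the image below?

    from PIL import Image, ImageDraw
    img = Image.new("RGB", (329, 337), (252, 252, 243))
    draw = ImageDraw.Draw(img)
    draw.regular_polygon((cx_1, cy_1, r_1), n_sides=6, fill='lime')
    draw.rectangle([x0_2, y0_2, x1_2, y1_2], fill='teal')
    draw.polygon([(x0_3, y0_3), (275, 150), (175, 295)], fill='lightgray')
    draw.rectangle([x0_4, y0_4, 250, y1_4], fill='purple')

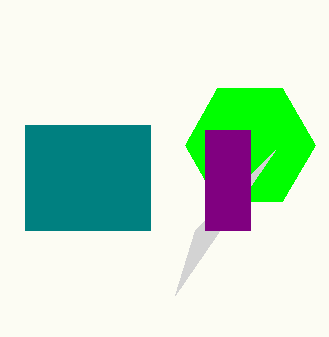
cx_1 = 250; cy_1 = 145; r_1 = 65; x0_2 = 25; y0_2 = 125; x1_2 = 150; y1_2 = 230; x0_3 = 195; y0_3 = 230; x0_4 = 205; y0_4 = 130; y1_4 = 230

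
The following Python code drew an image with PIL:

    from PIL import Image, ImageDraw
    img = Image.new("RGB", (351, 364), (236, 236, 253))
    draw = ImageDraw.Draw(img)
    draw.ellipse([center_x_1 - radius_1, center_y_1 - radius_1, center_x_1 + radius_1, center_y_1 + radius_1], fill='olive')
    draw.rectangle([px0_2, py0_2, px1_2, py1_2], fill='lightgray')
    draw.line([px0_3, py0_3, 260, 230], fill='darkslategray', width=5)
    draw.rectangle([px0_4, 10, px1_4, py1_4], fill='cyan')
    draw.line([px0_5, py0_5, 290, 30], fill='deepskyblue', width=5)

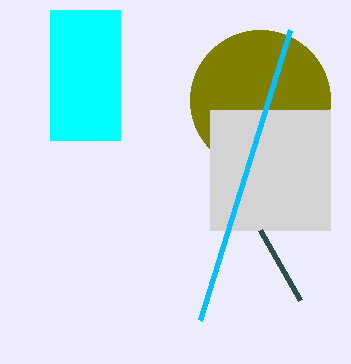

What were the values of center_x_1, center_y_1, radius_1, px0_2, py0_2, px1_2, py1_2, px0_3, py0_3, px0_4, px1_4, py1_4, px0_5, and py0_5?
center_x_1 = 260
center_y_1 = 100
radius_1 = 70
px0_2 = 210
py0_2 = 110
px1_2 = 330
py1_2 = 230
px0_3 = 300
py0_3 = 300
px0_4 = 50
px1_4 = 120
py1_4 = 140
px0_5 = 200
py0_5 = 320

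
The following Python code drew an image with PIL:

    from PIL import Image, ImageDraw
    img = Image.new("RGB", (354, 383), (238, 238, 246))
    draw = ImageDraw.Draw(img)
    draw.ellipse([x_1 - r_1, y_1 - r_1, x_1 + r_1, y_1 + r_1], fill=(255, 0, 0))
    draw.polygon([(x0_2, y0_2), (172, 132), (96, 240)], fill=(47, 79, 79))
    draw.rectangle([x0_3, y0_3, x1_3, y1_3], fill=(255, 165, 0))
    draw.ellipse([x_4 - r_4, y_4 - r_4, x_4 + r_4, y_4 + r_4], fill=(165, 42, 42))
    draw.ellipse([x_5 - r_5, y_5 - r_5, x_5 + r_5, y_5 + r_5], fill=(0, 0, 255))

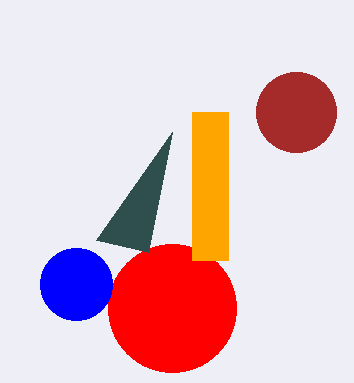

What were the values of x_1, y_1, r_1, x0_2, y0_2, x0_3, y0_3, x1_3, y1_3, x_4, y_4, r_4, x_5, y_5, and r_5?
x_1 = 172
y_1 = 308
r_1 = 64
x0_2 = 148
y0_2 = 252
x0_3 = 192
y0_3 = 112
x1_3 = 228
y1_3 = 260
x_4 = 296
y_4 = 112
r_4 = 40
x_5 = 76
y_5 = 284
r_5 = 36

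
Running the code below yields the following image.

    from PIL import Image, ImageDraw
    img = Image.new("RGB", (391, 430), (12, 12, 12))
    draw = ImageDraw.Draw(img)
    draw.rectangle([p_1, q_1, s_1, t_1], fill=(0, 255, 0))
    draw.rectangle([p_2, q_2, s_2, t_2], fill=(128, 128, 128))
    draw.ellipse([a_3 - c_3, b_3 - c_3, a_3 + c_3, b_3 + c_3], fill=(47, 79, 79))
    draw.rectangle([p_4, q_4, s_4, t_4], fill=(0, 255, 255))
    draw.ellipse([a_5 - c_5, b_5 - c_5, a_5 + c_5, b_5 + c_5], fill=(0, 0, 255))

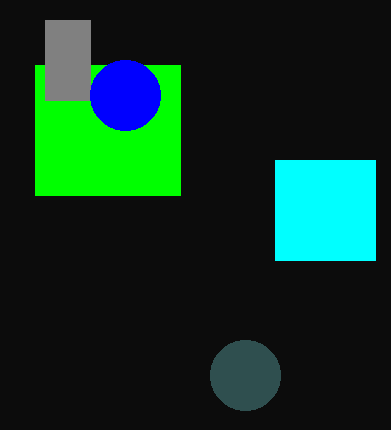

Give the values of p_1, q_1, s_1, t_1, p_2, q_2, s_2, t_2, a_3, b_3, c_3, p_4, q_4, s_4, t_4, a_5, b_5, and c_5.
p_1 = 35
q_1 = 65
s_1 = 180
t_1 = 195
p_2 = 45
q_2 = 20
s_2 = 90
t_2 = 100
a_3 = 245
b_3 = 375
c_3 = 35
p_4 = 275
q_4 = 160
s_4 = 375
t_4 = 260
a_5 = 125
b_5 = 95
c_5 = 35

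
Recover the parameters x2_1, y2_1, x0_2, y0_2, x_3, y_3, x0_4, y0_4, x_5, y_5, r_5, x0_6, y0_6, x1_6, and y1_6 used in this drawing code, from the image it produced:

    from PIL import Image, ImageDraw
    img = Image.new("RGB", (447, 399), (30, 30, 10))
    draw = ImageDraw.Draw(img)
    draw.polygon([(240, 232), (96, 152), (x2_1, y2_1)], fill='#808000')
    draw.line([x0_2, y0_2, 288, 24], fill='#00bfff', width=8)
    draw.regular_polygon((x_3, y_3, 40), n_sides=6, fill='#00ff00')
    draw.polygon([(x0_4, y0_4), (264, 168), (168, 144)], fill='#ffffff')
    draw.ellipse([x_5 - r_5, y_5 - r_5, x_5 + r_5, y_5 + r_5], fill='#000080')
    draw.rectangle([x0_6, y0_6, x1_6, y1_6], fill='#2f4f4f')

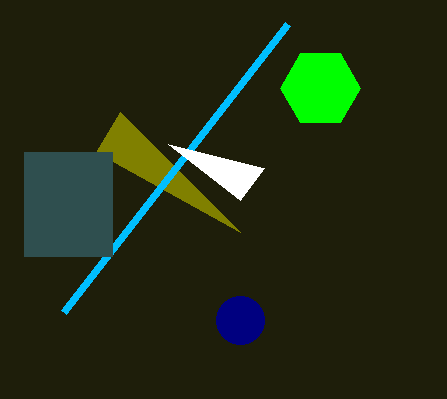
x2_1 = 120
y2_1 = 112
x0_2 = 64
y0_2 = 312
x_3 = 320
y_3 = 88
x0_4 = 240
y0_4 = 200
x_5 = 240
y_5 = 320
r_5 = 24
x0_6 = 24
y0_6 = 152
x1_6 = 112
y1_6 = 256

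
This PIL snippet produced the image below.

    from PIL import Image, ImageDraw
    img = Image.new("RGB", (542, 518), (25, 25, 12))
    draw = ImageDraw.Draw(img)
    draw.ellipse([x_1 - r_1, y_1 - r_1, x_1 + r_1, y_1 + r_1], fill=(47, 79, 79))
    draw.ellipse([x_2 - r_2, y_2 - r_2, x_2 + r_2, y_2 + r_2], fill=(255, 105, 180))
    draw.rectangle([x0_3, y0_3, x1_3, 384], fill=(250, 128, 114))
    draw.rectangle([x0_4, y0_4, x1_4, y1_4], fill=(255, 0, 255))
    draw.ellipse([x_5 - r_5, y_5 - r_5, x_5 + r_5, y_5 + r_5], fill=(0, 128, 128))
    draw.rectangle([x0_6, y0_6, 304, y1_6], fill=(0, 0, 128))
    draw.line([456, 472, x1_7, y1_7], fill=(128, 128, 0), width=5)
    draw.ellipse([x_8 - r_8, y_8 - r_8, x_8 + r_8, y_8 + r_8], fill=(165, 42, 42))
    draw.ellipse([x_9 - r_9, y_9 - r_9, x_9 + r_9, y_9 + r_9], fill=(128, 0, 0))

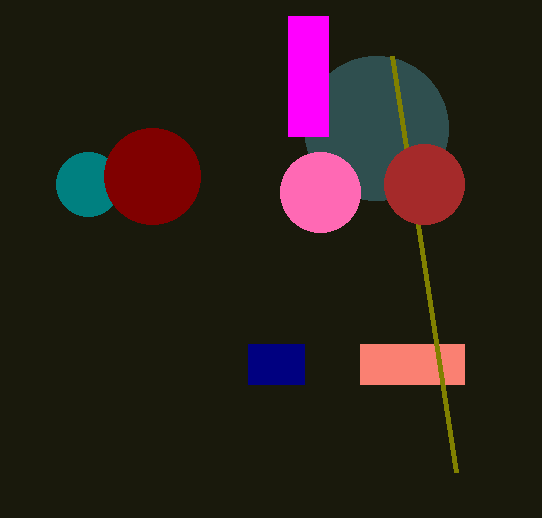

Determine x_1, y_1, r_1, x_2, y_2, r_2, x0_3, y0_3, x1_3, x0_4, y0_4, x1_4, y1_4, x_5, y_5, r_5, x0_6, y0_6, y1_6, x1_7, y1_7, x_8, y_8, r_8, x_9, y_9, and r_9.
x_1 = 376, y_1 = 128, r_1 = 72, x_2 = 320, y_2 = 192, r_2 = 40, x0_3 = 360, y0_3 = 344, x1_3 = 464, x0_4 = 288, y0_4 = 16, x1_4 = 328, y1_4 = 136, x_5 = 88, y_5 = 184, r_5 = 32, x0_6 = 248, y0_6 = 344, y1_6 = 384, x1_7 = 392, y1_7 = 56, x_8 = 424, y_8 = 184, r_8 = 40, x_9 = 152, y_9 = 176, r_9 = 48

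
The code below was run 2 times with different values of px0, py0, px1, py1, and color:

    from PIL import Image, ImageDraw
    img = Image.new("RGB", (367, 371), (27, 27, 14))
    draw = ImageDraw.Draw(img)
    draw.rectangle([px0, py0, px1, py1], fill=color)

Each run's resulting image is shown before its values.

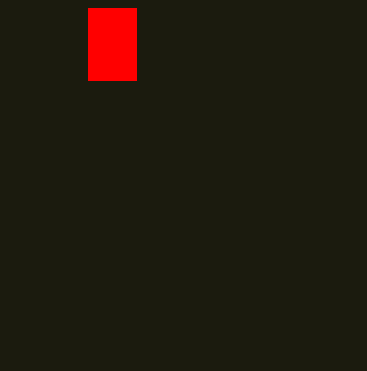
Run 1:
px0 = 88, py0 = 8, px1 = 136, py1 = 80, color = 'red'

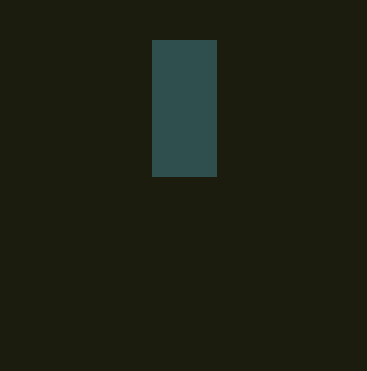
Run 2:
px0 = 152, py0 = 40, px1 = 216, py1 = 176, color = 'darkslategray'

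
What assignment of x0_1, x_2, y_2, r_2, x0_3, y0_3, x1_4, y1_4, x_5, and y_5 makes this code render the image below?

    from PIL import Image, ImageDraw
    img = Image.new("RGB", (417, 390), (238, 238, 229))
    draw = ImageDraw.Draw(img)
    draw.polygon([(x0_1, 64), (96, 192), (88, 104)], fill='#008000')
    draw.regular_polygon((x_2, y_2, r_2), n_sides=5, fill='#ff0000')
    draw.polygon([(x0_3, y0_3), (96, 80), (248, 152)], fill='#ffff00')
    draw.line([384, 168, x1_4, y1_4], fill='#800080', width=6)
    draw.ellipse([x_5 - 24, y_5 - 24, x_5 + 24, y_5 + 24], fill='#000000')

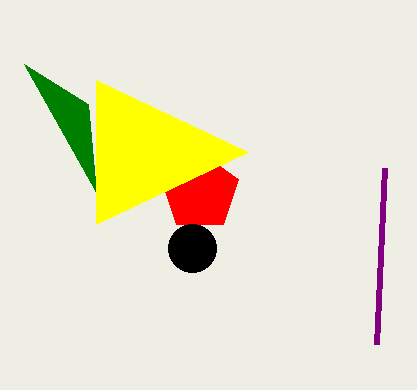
x0_1 = 24; x_2 = 200; y_2 = 192; r_2 = 40; x0_3 = 96; y0_3 = 224; x1_4 = 376; y1_4 = 344; x_5 = 192; y_5 = 248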